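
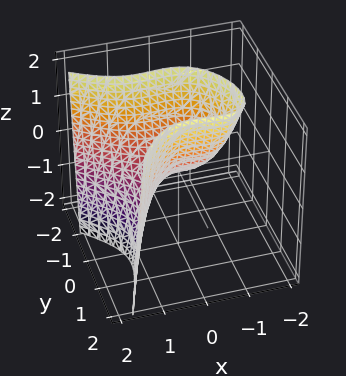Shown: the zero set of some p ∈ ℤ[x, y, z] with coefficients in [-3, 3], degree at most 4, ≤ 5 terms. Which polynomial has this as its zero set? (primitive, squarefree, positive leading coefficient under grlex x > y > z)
(a) Degree: a generic line meets the surface in up to 3 points, so deg p = 3.
(b) From the visible intercepts: one y-axis crossing is at y = 0; one z-axis crossing is at z = 0.
(c) These observations pin down the coefficients.

x^3 + x^2*y - 2*y^2 + z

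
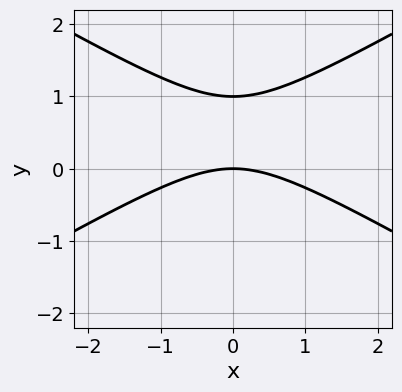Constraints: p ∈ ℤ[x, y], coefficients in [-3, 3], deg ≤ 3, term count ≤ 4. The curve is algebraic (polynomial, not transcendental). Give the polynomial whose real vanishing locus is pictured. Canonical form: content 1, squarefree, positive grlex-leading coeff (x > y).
x^2 - 3*y^2 + 3*y

1. The degree is 2 — a generic line meets the curve in up to 2 points.
2. Symmetries: it's symmetric under x → −x, forcing even powers of x.
3. Observable constraints: it meets the x-axis at x = 0 (among the integer gridlines); the y-axis gridline crossings are at y ∈ {0, 1}.
4. Solving for integer coefficients yields p as stated.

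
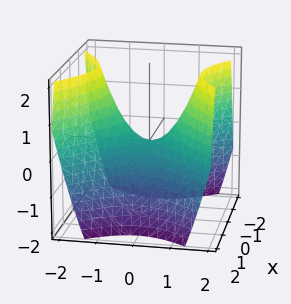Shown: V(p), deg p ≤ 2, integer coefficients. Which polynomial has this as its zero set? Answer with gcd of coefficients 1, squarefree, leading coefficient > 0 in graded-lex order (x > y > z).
x^2 - y^2 + z

First, deg p = 2. A saddle surface; a quadric.
Next, symmetries: it's symmetric under x → −x, forcing even powers of x; it's symmetric under y → −y, forcing even powers of y.
Next, against the integer gridlines: one z-axis crossing is at z = 0; it crosses the x-axis at the gridline x = 0.
Finally, assembling these constraints gives the stated polynomial.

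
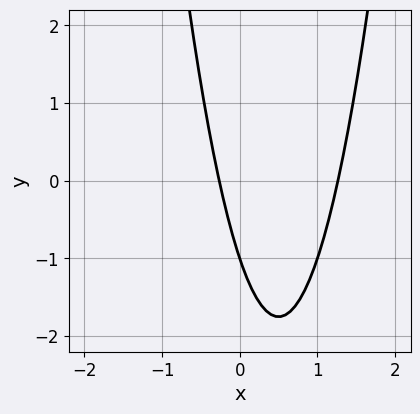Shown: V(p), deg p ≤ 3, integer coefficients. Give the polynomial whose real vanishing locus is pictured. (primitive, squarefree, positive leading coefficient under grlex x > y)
3*x^2 - 3*x - y - 1

(a) The degree is 2 — no degree-1 curve has this shape.
(b) From the axis intercepts and sections: one y-axis crossing is at y = -1.
(c) Solving for integer coefficients yields p as stated.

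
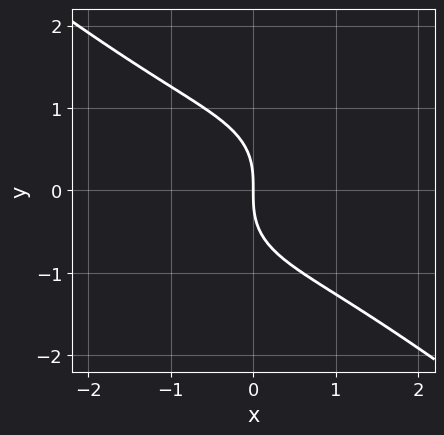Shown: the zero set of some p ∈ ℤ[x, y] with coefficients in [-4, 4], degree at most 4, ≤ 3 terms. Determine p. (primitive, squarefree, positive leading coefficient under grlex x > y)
x^3 + 2*y^3 + 3*x

(a) The degree is 3 — no degree-2 curve has this shape.
(b) Against the integer gridlines: it crosses the x-axis at the gridline x = 0; one y-axis crossing is at y = 0.
(c) Assembling these constraints gives the stated polynomial.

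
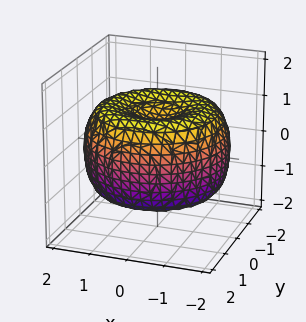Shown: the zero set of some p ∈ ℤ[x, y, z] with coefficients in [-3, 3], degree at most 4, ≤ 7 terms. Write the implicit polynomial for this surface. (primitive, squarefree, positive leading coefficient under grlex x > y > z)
x^4 + 2*x^2*y^2 + y^4 - 3*x^2 - 3*y^2 + 3*z^2 - 2

First, deg p = 4. No degree-3 surface has this shape.
Next, symmetry: the surface is invariant under rotation about z: p = q(x² + y², z).
Then, checking where it meets the axes: a circular section at z = -1 has radius between 0 and 1.
Finally, fitting integer coefficients to these (and the overall shape) gives p.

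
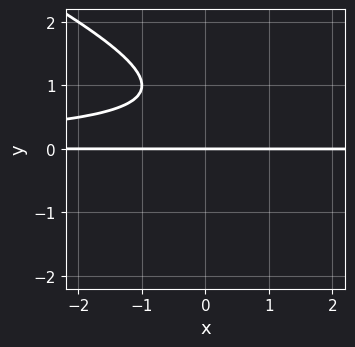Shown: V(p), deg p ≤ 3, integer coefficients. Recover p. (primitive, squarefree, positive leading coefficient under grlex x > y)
x*y^2 + 2*y^3 - 3*y^2 + 2*y

First, degree: no degree-2 curve has this shape, so deg p = 3.
Then, checking where it meets the axes: the visible x-axis segment lies entirely on the curve; one y-axis crossing is at y = 0.
Finally, fitting integer coefficients to these (and the overall shape) gives p.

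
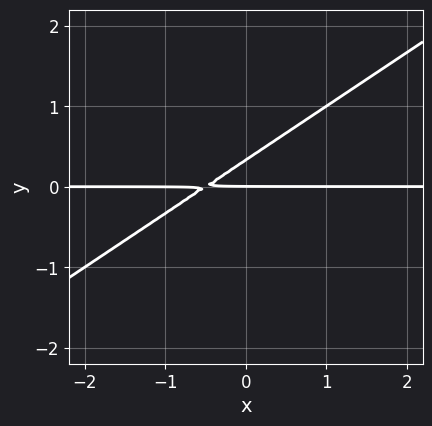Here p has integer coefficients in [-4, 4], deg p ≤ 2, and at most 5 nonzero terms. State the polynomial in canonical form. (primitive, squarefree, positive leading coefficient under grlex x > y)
First, deg p = 2. No degree-1 curve has this shape.
Then, from the visible intercepts: it meets the y-axis at y = 0 (among the integer gridlines); the visible x-axis segment lies entirely on the curve.
Finally, matching integer coefficients to the picture gives p.

2*x*y - 3*y^2 + y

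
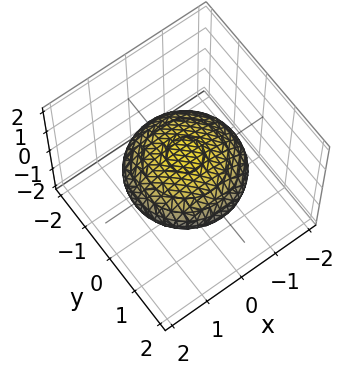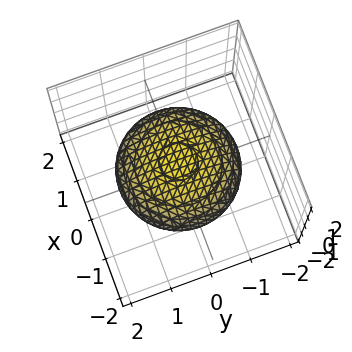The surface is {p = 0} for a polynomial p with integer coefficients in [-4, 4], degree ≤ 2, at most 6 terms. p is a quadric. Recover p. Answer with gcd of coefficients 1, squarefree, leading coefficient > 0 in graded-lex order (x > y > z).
x^2 + y^2 + 3*z^2 - 2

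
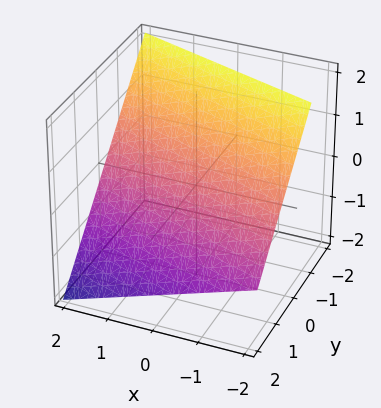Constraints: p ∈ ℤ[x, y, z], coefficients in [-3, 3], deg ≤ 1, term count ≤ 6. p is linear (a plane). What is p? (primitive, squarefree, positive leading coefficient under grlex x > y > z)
1. The degree is 1 — every cross-section is a straight line — this is a plane.
2. Observable constraints: it meets the x-axis at x = 2 (among the integer gridlines).
3. Putting this together gives p.

x + 3*y + 3*z - 2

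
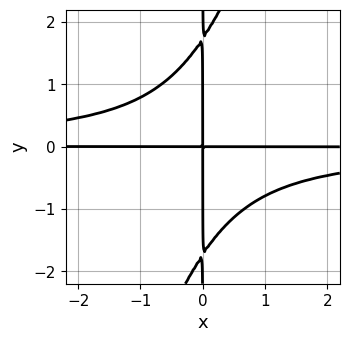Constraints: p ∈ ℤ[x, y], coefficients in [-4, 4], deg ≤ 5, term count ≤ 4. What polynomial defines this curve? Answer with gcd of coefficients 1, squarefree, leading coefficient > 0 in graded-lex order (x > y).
3*x^2*y^2 - x*y^3 + 3*x*y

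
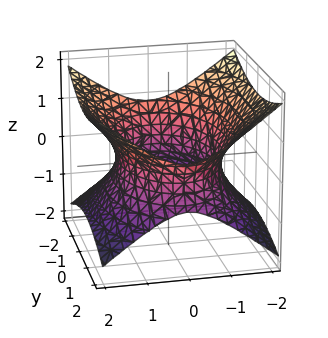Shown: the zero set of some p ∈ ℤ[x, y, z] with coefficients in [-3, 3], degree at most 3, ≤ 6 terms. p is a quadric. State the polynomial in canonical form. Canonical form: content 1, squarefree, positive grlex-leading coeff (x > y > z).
2*x^2 + y^2 - 3*z^2 - 3

deg p = 2. An hourglass — one-sheet hyperboloid; a quadric.
Symmetries: mirror symmetry z ↦ −z ⇒ only even powers of z; the y ↦ −y reflection is a symmetry, so y appears only in even powers; the x ↦ −x reflection is a symmetry, so x appears only in even powers.
Checking where it meets the axes: no z-intercept at any integer in the box.
These observations pin down the coefficients.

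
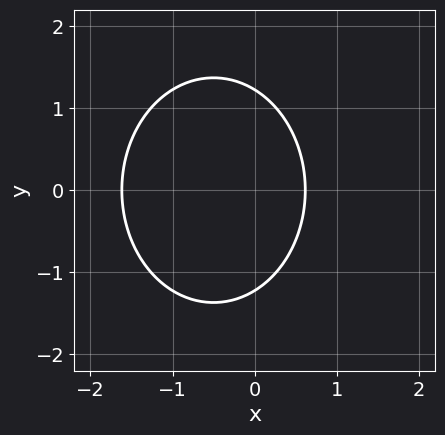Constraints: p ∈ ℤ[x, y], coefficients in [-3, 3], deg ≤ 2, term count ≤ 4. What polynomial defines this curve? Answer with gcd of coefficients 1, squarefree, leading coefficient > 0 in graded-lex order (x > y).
(a) The degree is 2 — a generic line meets the curve in up to 2 points.
(b) Symmetries: mirror symmetry y ↦ −y ⇒ only even powers of y.
(c) Matching integer coefficients to the picture gives p.

3*x^2 + 2*y^2 + 3*x - 3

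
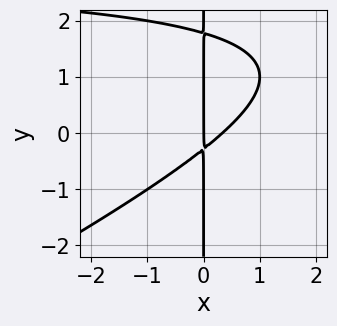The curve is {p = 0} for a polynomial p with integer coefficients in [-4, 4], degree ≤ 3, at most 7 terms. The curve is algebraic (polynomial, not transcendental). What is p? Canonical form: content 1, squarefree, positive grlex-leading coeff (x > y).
x^2*y - 2*x*y^2 - 3*x^2 + 3*x*y + x

1. Degree: the shape is more complex than any degree-2 curve, so deg p = 3.
2. Checking where it meets the axes: it crosses the x-axis at the gridline x = 0; every point of the y-axis in the box is on the curve.
3. Fitting integer coefficients to these (and the overall shape) gives p.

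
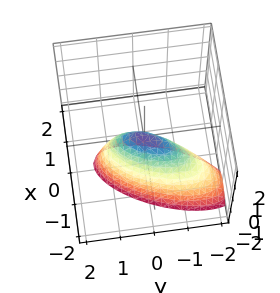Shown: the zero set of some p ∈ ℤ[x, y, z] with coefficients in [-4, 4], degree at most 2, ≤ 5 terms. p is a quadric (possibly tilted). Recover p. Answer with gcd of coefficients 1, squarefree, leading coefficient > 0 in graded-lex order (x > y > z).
3*x^2 - 2*x*y - x*z + y^2 + z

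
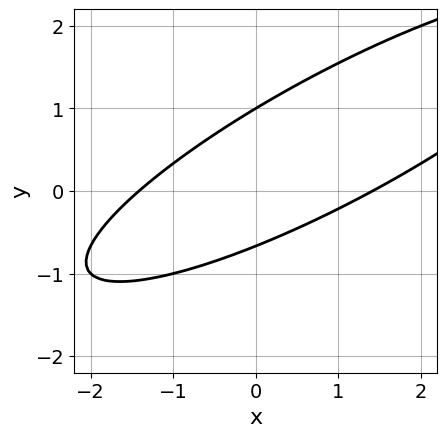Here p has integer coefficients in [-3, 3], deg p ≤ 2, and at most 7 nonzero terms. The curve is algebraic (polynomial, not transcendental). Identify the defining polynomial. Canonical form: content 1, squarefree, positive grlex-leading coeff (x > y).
x^2 - 3*x*y + 3*y^2 - y - 2

First, degree: the shape is more complex than any degree-1 curve, so deg p = 2.
Next, reading off the gridlines: it crosses the y-axis at the gridline y = 1.
Finally, matching integer coefficients to the picture gives p.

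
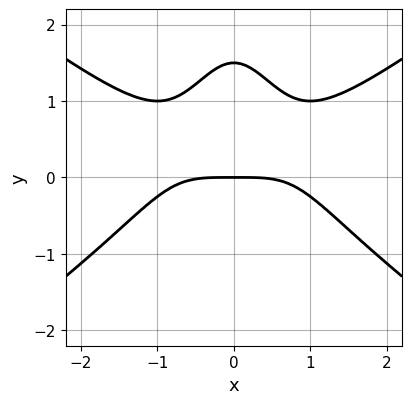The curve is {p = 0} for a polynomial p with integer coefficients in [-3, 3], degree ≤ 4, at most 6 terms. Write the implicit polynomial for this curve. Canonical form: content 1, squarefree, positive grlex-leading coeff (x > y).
1. deg p = 4. A generic line meets the curve in up to 4 points.
2. Symmetries: the x ↦ −x reflection is a symmetry, so x appears only in even powers.
3. From the visible intercepts: it meets the y-axis at y = 0 (among the integer gridlines); it crosses the x-axis at the gridline x = 0.
4. Putting this together gives p.

x^4 - 2*x^2*y^2 - 2*y^2 + 3*y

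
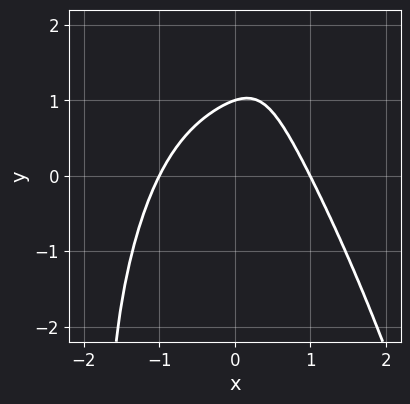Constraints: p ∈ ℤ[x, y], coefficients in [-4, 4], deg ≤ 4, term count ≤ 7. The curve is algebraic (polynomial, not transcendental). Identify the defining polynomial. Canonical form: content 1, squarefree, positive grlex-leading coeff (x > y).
First, degree: a generic line meets the curve in up to 4 points, so deg p = 4.
Then, against the integer gridlines: it crosses the y-axis at the gridline y = 1; among the integer gridlines, it crosses the x-axis at x ∈ {-1, 1}.
Finally, assembling these constraints gives the stated polynomial.

3*x^4 + 3*x^2*y - x*y^2 + 3*y - 3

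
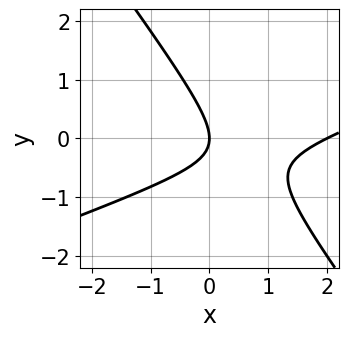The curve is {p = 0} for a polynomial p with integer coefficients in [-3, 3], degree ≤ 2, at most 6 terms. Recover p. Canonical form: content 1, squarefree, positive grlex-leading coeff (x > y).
x^2 - 2*x*y - 2*y^2 - 2*x

(a) deg p = 2. The shape is more complex than any degree-1 curve.
(b) Checking where it meets the axes: it crosses the y-axis at the gridline y = 0; among the integer gridlines, it crosses the x-axis at x ∈ {0, 2}.
(c) Solving for integer coefficients yields p as stated.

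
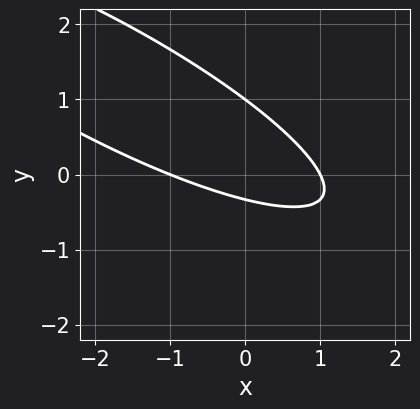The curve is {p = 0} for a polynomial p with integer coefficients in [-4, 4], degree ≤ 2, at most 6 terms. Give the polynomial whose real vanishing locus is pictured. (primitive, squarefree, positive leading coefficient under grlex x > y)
x^2 + 3*x*y + 3*y^2 - 2*y - 1

deg p = 2. A generic line meets the curve in up to 2 points.
From the axis intercepts and sections: it crosses the y-axis at the gridline y = 1; the x-axis gridline crossings are at x ∈ {-1, 1}.
Putting this together gives p.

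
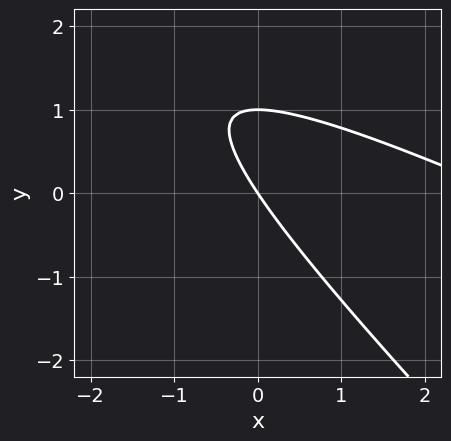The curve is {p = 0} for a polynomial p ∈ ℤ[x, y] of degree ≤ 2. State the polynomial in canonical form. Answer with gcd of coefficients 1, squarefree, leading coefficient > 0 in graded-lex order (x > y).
x^2 + 3*x*y + 2*y^2 - 3*x - 2*y

First, the degree is 2 — a generic line meets the curve in up to 2 points.
Then, from the visible intercepts: it meets the x-axis at x = 0 (among the integer gridlines); the y-axis gridline crossings are at y ∈ {0, 1}.
Finally, together with the visible shape, these determine p as stated.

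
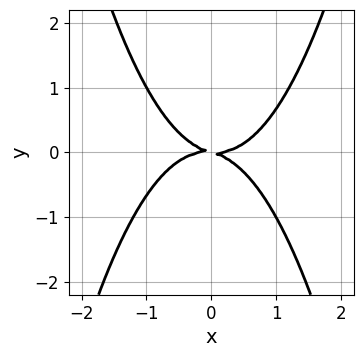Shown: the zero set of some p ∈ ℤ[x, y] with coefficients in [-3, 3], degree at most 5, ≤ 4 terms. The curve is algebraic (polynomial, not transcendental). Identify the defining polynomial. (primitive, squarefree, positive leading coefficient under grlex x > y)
1. Degree: no degree-3 curve has this shape, so deg p = 4.
2. Against the integer gridlines: it meets the y-axis at y = 0 (among the integer gridlines); one x-axis crossing is at x = 0.
3. Assembling these constraints gives the stated polynomial.

2*x^4 - x*y - 3*y^2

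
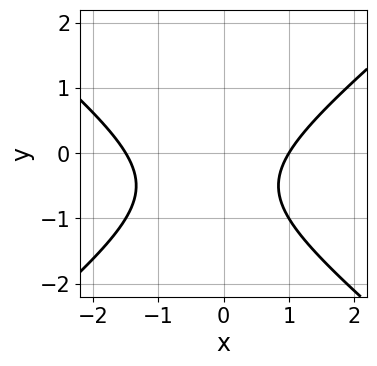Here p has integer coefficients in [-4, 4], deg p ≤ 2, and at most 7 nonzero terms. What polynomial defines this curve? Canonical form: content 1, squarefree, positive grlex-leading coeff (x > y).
(a) deg p = 2.
(b) Observable constraints: it crosses the x-axis at the gridline x = 1; the curve avoids every integer y-axis point in the box.
(c) Assembling these constraints gives the stated polynomial.

2*x^2 - 3*y^2 + x - 3*y - 3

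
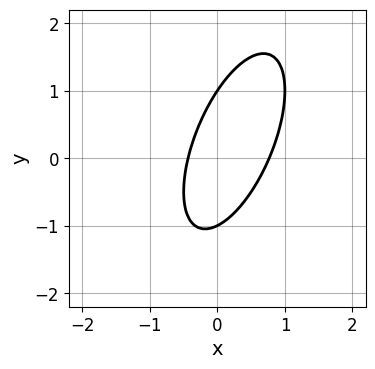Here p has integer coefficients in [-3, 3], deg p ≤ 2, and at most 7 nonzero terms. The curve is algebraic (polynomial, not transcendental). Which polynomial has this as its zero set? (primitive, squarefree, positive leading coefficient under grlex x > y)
Degree: a generic line meets the curve in up to 2 points, so deg p = 2.
Checking where it meets the axes: the y-axis gridline crossings are at y ∈ {-1, 1}.
Solving for integer coefficients yields p as stated.

3*x^2 - 2*x*y + y^2 - x - 1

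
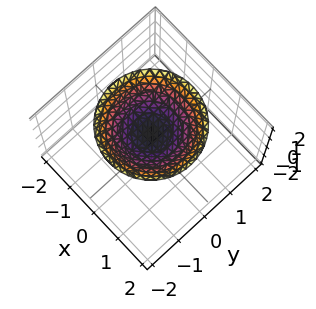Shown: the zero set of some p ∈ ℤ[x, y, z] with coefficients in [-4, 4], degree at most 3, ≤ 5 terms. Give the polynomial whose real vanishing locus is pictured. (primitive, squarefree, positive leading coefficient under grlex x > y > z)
x^2 + y^2 - 2*z + 2

(a) deg p = 2.
(b) By symmetry, every cross-section ⟂ z is a circle, so x, y appear only via x² + y².
(c) From the axis intercepts and sections: no x-intercept at any integer in the box; a circular section at z = 2 has radius between 1 and 2; it misses every integer gridline on the y-axis.
(d) Assembling these constraints gives the stated polynomial.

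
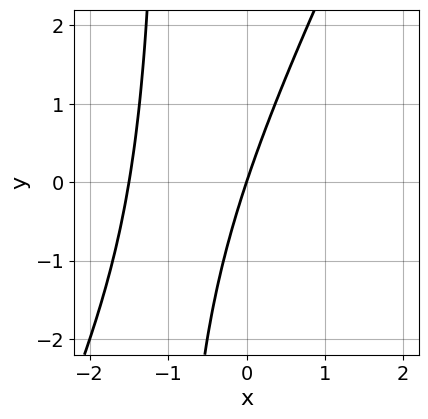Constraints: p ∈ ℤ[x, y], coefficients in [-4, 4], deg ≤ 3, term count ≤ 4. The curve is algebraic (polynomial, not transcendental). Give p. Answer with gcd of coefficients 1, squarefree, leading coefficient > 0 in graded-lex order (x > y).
2*x^2 - x*y + 3*x - y

First, deg p = 2. A generic line meets the curve in up to 2 points.
Next, reading off the gridlines: it crosses the x-axis at the gridline x = 0; one y-axis crossing is at y = 0.
Finally, assembling these constraints gives the stated polynomial.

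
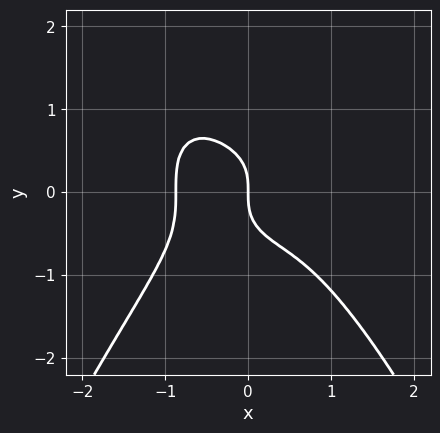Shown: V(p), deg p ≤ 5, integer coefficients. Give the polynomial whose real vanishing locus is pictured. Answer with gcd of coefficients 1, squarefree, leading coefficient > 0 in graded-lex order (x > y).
3*x^4 + 3*y^3 + 2*x

(a) deg p = 4. A generic line meets the curve in up to 4 points.
(b) Observable constraints: it crosses the y-axis at the gridline y = 0; it meets the x-axis at x = 0 (among the integer gridlines).
(c) Fitting integer coefficients to these (and the overall shape) gives p.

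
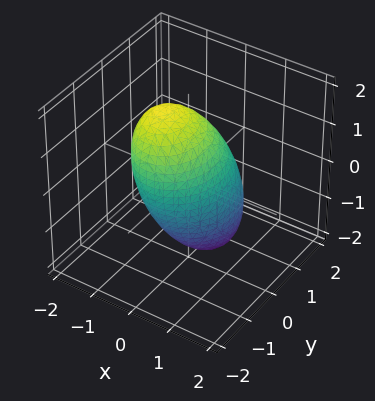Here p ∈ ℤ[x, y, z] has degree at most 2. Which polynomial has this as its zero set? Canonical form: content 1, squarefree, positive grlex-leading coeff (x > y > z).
3*x^2 + x*z + 2*y^2 + y*z + z^2 - 3

Degree: a generic line meets the surface in up to 2 points, so deg p = 2.
Reading off the gridlines: among the integer gridlines, it crosses the x-axis at x ∈ {-1, 1}.
Together with the visible shape, these determine p as stated.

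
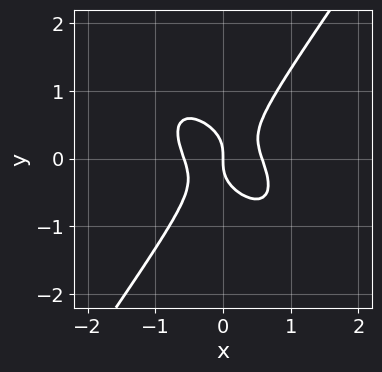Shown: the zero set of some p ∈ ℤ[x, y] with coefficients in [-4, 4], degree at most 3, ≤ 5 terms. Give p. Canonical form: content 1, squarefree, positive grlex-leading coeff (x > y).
3*x^3 + 2*x^2*y - 2*y^3 - x

1. Degree: the shape is more complex than any degree-2 curve, so deg p = 3.
2. From the visible intercepts: it crosses the x-axis at the gridline x = 0; it meets the y-axis at y = 0 (among the integer gridlines).
3. The integer polynomial consistent with all of this is the stated p.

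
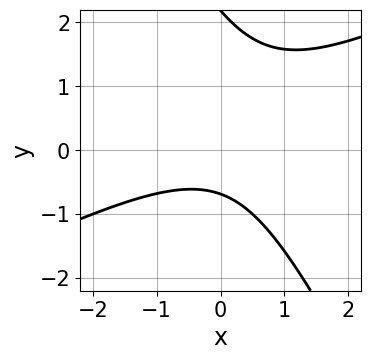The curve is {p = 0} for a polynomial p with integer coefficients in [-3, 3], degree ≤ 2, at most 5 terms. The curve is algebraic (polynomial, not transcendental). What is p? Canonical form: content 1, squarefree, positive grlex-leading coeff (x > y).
Degree: a generic line meets the curve in up to 2 points, so deg p = 2.
Against the integer gridlines: it misses every integer gridline on the x-axis.
Matching integer coefficients to the picture gives p.

2*x^2 - 3*x*y - 2*y^2 + 3*y + 3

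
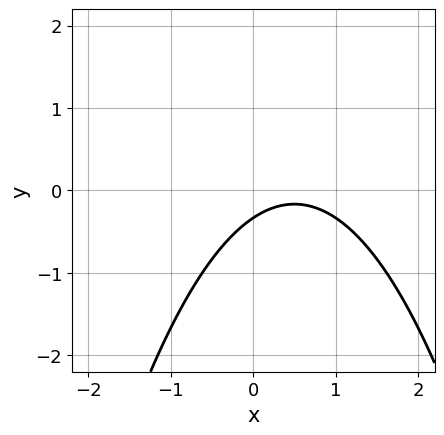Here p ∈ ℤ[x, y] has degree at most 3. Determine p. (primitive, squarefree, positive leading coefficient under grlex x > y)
(a) The degree is 2 — the shape is more complex than any degree-1 curve.
(b) Checking where it meets the axes: no x-intercept at any integer in the box.
(c) Fitting integer coefficients to these (and the overall shape) gives p.

2*x^2 - 2*x + 3*y + 1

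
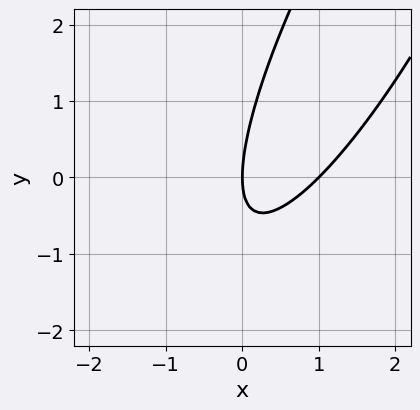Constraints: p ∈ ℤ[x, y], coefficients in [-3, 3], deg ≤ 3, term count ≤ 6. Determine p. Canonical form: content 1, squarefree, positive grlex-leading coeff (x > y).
3*x^2 - 3*x*y + y^2 - 3*x

First, deg p = 2. No degree-1 curve has this shape.
Then, from the visible intercepts: the x-axis gridline crossings are at x ∈ {0, 1}; one y-axis crossing is at y = 0.
Finally, assembling these constraints gives the stated polynomial.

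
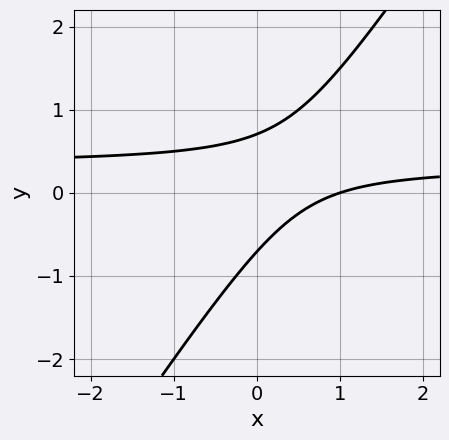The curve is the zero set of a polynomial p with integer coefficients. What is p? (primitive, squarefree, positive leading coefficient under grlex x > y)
First, the degree is 2 — a generic line meets the curve in up to 2 points.
Next, reading off the gridlines: it meets the x-axis at x = 1 (among the integer gridlines).
Finally, these observations pin down the coefficients.

3*x*y - 2*y^2 - x + 1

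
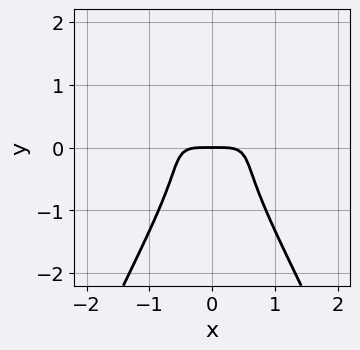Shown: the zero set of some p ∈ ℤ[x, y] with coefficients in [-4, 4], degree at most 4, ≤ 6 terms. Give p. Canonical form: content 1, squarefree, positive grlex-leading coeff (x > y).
The degree is 4 — the shape is more complex than any degree-3 curve.
Symmetries: mirror symmetry x ↦ −x ⇒ only even powers of x.
From the axis intercepts and sections: it crosses the x-axis at the gridline x = 0; it meets the y-axis at y = 0 (among the integer gridlines).
These observations pin down the coefficients.

x^4 - 2*x^2*y + y^3 + y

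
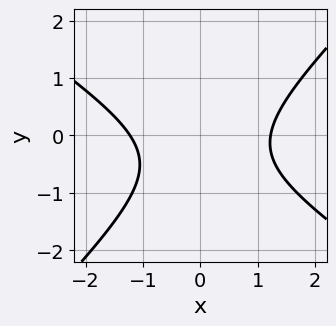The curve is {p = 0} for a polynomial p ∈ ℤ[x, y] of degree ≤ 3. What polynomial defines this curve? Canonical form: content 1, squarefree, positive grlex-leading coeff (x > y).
2*x^2 + x*y - 3*y^2 - 2*y - 3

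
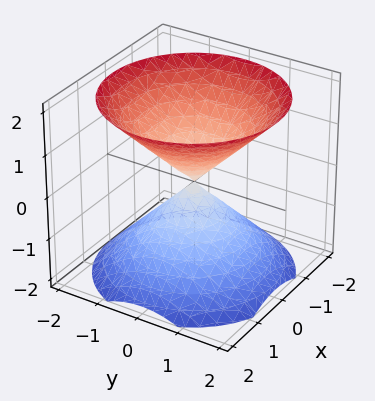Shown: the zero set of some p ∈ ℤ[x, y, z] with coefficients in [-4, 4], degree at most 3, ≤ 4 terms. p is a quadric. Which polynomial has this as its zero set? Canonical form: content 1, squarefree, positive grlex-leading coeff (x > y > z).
x^2 + y^2 - z^2

1. I count 2 distinct pieces. They look like related sheets of one shape, so recover p as a whole.
2. The degree is 2 — a double cone through the origin; a quadric.
3. Symmetries: the z-axis is an axis of rotation, so x and y enter only as x² + y²; it's symmetric under z → −z, forcing even powers of z.
4. Against the integer gridlines: it crosses the z-axis at the gridline z = 0; one y-axis crossing is at y = 0.
5. The integer polynomial consistent with all of this is the stated p.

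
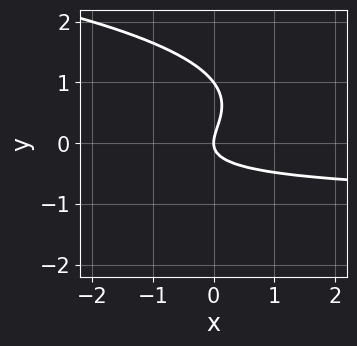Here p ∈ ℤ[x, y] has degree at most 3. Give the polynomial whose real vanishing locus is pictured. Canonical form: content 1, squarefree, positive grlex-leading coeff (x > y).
3*y^3 + 2*x*y - 3*y^2 + 2*x

First, deg p = 3. A generic line meets the curve in up to 3 points.
Next, checking where it meets the axes: the y-axis gridline crossings are at y ∈ {0, 1}; it crosses the x-axis at the gridline x = 0.
Finally, fitting integer coefficients to these (and the overall shape) gives p.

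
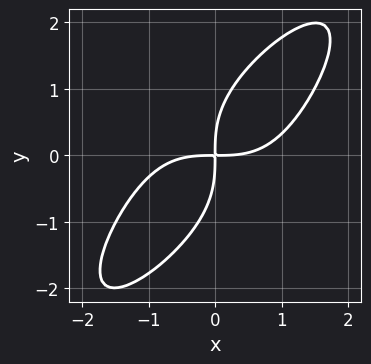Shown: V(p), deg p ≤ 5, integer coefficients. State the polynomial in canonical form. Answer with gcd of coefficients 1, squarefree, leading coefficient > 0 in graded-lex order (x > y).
First, deg p = 4.
Finally, solving for integer coefficients yields p as stated.

x^4 - x*y^3 + y^4 - 3*x*y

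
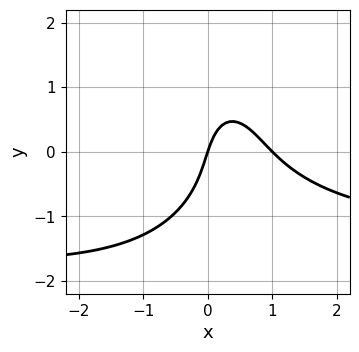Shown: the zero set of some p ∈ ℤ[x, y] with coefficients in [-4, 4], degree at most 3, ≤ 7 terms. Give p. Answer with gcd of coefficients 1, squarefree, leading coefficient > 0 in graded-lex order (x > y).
2*x^2*y + y^3 + 3*x^2 - 3*x + y

First, deg p = 3. A generic line meets the curve in up to 3 points.
Then, against the integer gridlines: one y-axis crossing is at y = 0; among the integer gridlines, it crosses the x-axis at x ∈ {0, 1}.
Finally, solving for integer coefficients yields p as stated.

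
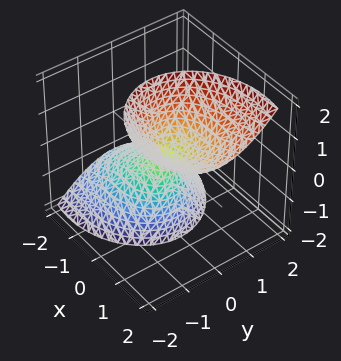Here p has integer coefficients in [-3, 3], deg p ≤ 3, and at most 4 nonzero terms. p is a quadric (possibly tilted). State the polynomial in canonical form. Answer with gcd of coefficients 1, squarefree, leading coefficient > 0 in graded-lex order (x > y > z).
I count 2 distinct pieces.
deg p = 2.
Reading off the gridlines: one z-axis crossing is at z = 0; one x-axis crossing is at x = 0; it meets the y-axis at y = 0 (among the integer gridlines).
The integer polynomial consistent with all of this is the stated p.

2*x^2 - 3*x*z + 3*y^2 - z^2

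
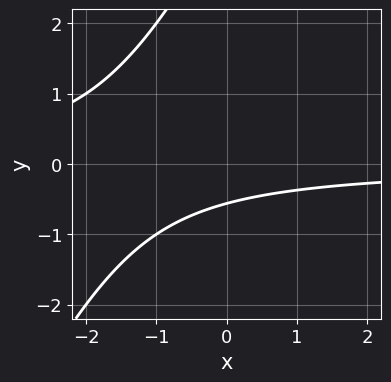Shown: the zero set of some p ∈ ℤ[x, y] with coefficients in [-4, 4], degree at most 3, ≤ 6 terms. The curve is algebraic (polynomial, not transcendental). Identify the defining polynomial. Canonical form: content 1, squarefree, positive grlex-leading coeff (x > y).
2*x*y - y^2 + 3*y + 2

1. The degree is 2 — the shape is more complex than any degree-1 curve.
2. Against the integer gridlines: no x-intercept at any integer in the box.
3. Solving for integer coefficients yields p as stated.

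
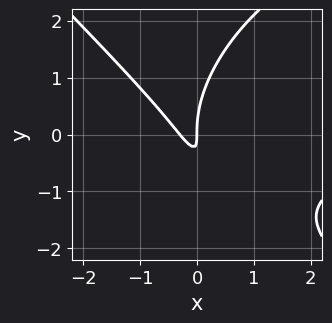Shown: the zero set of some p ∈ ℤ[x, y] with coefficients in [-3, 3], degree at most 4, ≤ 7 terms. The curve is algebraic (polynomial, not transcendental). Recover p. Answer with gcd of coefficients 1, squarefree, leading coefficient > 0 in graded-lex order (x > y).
x^3 + y^3 - 3*x^2 - 3*x*y - x

First, the degree is 3 — a generic line meets the curve in up to 3 points.
Then, against the integer gridlines: it meets the x-axis at x = 0 (among the integer gridlines); it meets the y-axis at y = 0 (among the integer gridlines).
Finally, together with the visible shape, these determine p as stated.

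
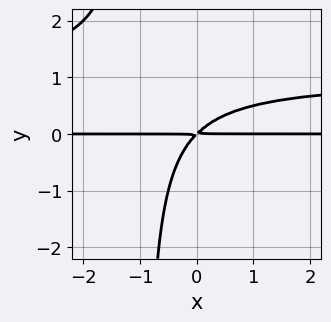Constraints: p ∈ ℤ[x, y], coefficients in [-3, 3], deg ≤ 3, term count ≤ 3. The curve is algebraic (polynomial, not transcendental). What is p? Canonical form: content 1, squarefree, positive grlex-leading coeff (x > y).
The degree is 3 — a generic line meets the curve in up to 3 points.
Checking where it meets the axes: every point of the x-axis in the box is on the curve.
Putting this together gives p.

x*y^2 - x*y + y^2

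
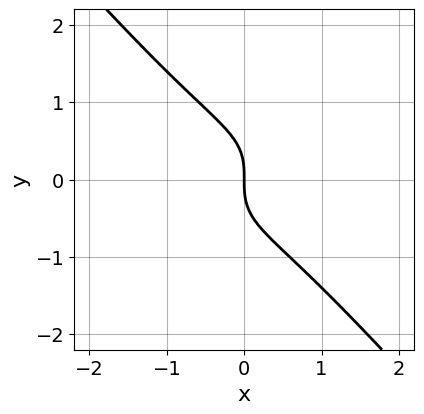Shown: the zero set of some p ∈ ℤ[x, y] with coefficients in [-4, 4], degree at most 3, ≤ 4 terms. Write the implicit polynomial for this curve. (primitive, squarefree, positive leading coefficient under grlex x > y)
The degree is 3 — the shape is more complex than any degree-2 curve.
Against the integer gridlines: it crosses the y-axis at the gridline y = 0; it crosses the x-axis at the gridline x = 0.
Fitting integer coefficients to these (and the overall shape) gives p.

x^3 - 3*x^2*y + 3*y^3 + 3*x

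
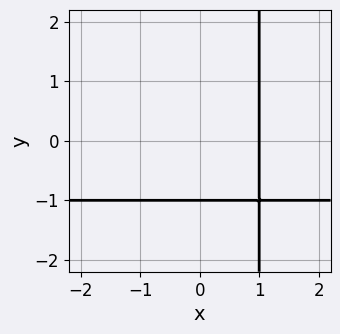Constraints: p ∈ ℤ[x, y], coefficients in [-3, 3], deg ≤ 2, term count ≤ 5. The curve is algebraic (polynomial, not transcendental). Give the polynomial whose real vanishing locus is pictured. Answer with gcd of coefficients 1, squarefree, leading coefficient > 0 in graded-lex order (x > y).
x*y + x - y - 1

First, the degree is 2 — the shape is more complex than any degree-1 curve.
Next, observable constraints: one x-axis crossing is at x = 1; it crosses the y-axis at the gridline y = -1.
Finally, assembling these constraints gives the stated polynomial.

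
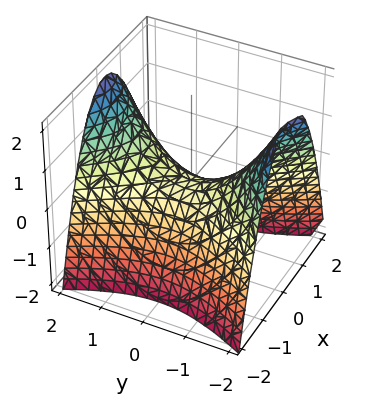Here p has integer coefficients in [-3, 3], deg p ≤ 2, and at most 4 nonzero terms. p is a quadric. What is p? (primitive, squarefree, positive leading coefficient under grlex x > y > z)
1. deg p = 2.
2. Symmetries: it's symmetric under y → −y, forcing even powers of y; mirror symmetry x ↦ −x ⇒ only even powers of x.
3. Reading off the gridlines: it meets the z-axis at z = 0 (among the integer gridlines); it crosses the x-axis at the gridline x = 0.
4. The integer polynomial consistent with all of this is the stated p.

2*x^2 - y^2 + 2*z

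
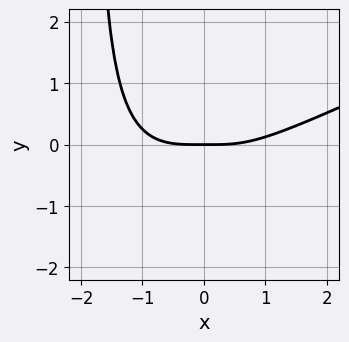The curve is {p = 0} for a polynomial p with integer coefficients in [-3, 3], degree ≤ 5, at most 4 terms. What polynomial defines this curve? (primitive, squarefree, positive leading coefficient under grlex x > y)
x^4 - 2*x^3*y - 3*x^2*y - 3*y

First, degree: no degree-3 curve has this shape, so deg p = 4.
Then, reading off the gridlines: one x-axis crossing is at x = 0; it meets the y-axis at y = 0 (among the integer gridlines).
Finally, these observations pin down the coefficients.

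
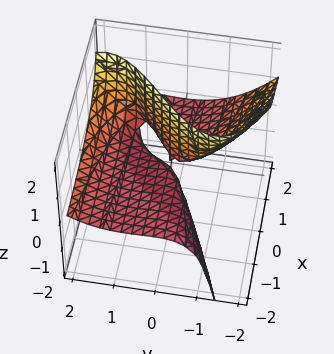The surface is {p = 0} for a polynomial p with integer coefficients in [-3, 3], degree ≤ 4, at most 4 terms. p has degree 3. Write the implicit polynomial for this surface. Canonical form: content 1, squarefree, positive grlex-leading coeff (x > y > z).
First, deg p = 3. No degree-2 surface has this shape.
Next, against the integer gridlines: one y-axis crossing is at y = 1; the visible x-axis segment lies entirely on the surface; the visible z-axis segment lies entirely on the surface.
Finally, together with the visible shape, these determine p as stated.

y^3 + 3*x*z - y^2 - 3*y*z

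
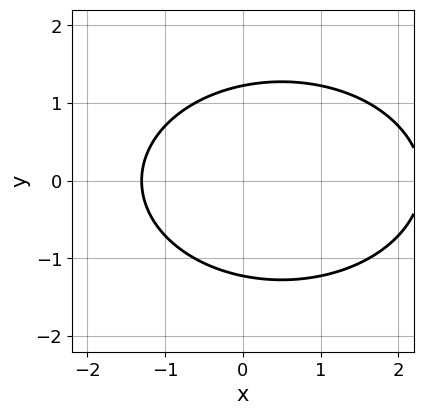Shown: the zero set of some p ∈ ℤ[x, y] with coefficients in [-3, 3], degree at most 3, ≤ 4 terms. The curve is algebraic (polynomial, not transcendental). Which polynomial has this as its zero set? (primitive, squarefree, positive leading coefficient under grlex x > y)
x^2 + 2*y^2 - x - 3

deg p = 2.
Symmetries: the y ↦ −y reflection is a symmetry, so y appears only in even powers.
Together with the visible shape, these determine p as stated.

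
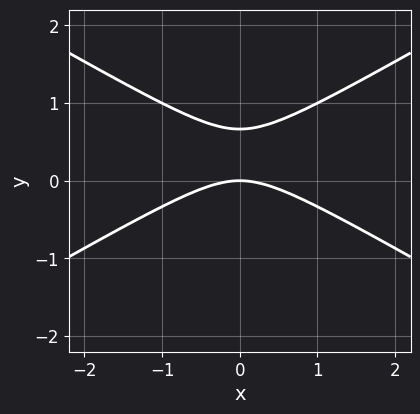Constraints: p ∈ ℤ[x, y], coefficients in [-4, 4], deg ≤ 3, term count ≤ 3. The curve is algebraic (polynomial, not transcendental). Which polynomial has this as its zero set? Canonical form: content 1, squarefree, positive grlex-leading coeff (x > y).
x^2 - 3*y^2 + 2*y

First, degree: the shape is more complex than any degree-1 curve, so deg p = 2.
Next, symmetries: it's symmetric under x → −x, forcing even powers of x.
Then, against the integer gridlines: it meets the y-axis at y = 0 (among the integer gridlines); it crosses the x-axis at the gridline x = 0.
Finally, these observations pin down the coefficients.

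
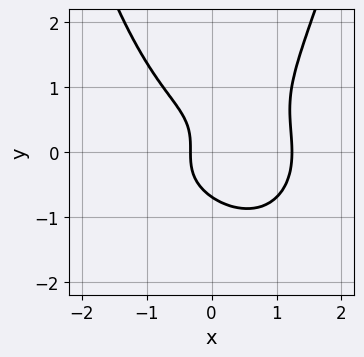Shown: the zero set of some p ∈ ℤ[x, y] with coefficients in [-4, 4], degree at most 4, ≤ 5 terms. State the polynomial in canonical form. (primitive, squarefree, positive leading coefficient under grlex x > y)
1. Degree: the shape is more complex than any degree-3 curve, so deg p = 4.
2. Putting this together gives p.

2*x^4 + 2*x^2*y^2 - 3*y^3 - 3*x - 1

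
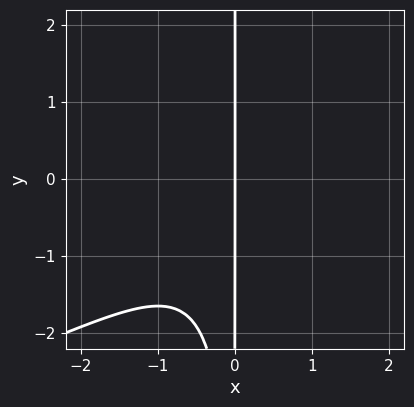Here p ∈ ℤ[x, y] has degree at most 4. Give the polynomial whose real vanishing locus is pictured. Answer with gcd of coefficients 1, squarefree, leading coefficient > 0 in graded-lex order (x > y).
(a) deg p = 4.
(b) From the visible intercepts: it crosses the x-axis at the gridline x = 0; the visible y-axis segment lies entirely on the curve.
(c) Solving for integer coefficients yields p as stated.

x^2*y^2 + 3*x^3 - 2*x^2*y + 3*x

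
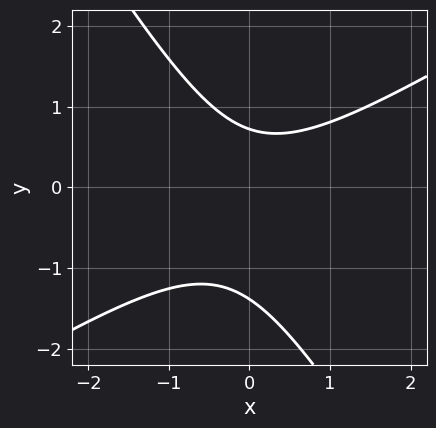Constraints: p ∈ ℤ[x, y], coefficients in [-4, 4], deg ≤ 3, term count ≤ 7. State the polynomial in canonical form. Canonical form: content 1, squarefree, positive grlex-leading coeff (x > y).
1. Degree: a generic line meets the curve in up to 2 points, so deg p = 2.
2. From the axis intercepts and sections: it misses every integer gridline on the x-axis.
3. Assembling these constraints gives the stated polynomial.

3*x^2 - 3*x*y - 3*y^2 - 2*y + 3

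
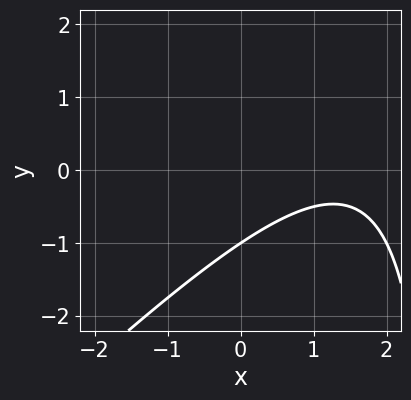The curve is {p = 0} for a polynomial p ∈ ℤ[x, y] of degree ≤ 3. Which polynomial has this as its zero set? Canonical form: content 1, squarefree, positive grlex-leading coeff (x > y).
(a) The degree is 2 — no degree-1 curve has this shape.
(b) From the visible intercepts: one y-axis crossing is at y = -1; no x-intercept at any integer in the box.
(c) These observations pin down the coefficients.

x^2 - x*y - 3*x + 3*y + 3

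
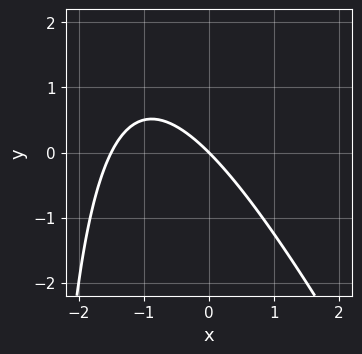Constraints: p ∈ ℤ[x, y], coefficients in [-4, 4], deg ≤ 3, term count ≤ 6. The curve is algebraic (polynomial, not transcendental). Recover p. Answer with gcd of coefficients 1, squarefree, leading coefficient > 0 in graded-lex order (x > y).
2*x^2 + x*y + 3*x + 3*y

The degree is 2 — no degree-1 curve has this shape.
From the axis intercepts and sections: one x-axis crossing is at x = 0; one y-axis crossing is at y = 0.
Matching integer coefficients to the picture gives p.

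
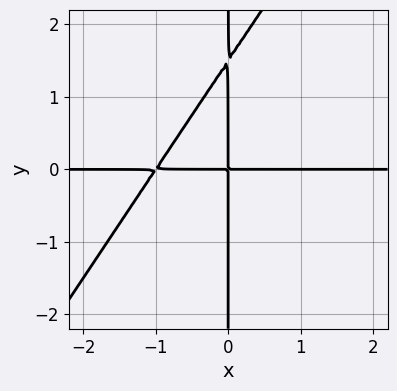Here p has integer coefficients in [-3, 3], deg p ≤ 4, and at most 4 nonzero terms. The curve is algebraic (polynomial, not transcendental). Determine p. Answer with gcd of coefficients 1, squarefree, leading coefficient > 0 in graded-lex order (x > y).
1. Degree: no degree-2 curve has this shape, so deg p = 3.
2. Reading off the gridlines: the visible y-axis segment lies entirely on the curve; every point of the x-axis in the box is on the curve.
3. These observations pin down the coefficients.

3*x^2*y - 2*x*y^2 + 3*x*y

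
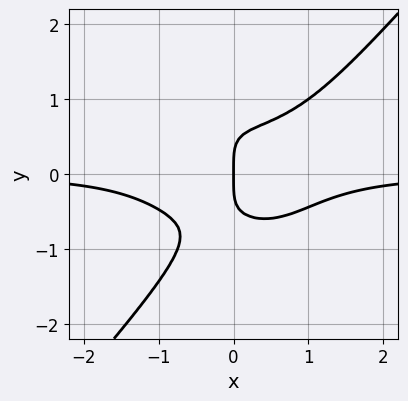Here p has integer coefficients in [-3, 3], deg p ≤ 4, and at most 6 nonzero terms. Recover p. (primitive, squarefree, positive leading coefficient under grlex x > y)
3*x^3*y - 2*y^4 - 3*x*y^2 + 2*x

(a) Degree: the shape is more complex than any degree-3 curve, so deg p = 4.
(b) Checking where it meets the axes: it crosses the x-axis at the gridline x = 0; one y-axis crossing is at y = 0.
(c) Matching integer coefficients to the picture gives p.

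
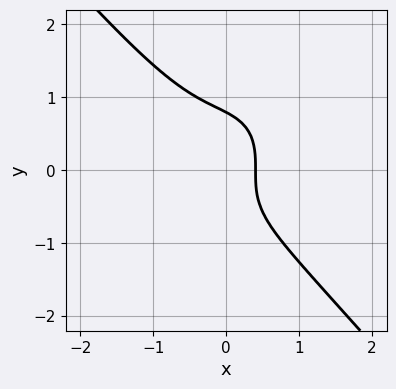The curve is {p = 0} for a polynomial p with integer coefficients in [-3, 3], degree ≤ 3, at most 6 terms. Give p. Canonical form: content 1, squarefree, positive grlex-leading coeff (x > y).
3*x^3 + 2*y^3 + 2*x - 1

1. The degree is 3 — the shape is more complex than any degree-2 curve.
2. Solving for integer coefficients yields p as stated.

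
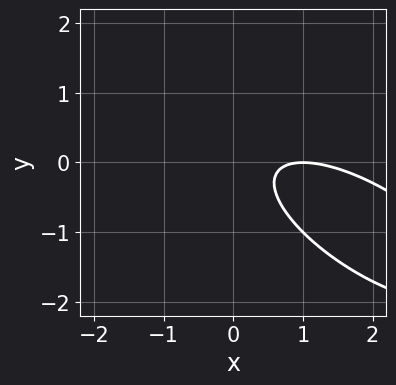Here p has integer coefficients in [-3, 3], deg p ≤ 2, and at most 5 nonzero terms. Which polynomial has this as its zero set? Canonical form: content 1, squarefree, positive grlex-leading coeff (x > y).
x^2 + 2*x*y + 2*y^2 - 2*x + 1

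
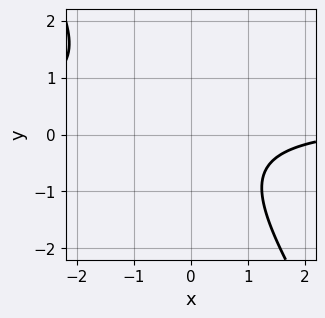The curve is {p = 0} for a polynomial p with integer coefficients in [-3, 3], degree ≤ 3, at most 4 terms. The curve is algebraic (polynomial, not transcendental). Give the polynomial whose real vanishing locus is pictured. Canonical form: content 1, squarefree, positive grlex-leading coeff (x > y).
3*x*y + 2*y^2 - x + 3

(a) deg p = 2. A generic line meets the curve in up to 2 points.
(b) From the visible intercepts: it misses every integer gridline on the y-axis; no x-intercept at any integer in the box.
(c) Solving for integer coefficients yields p as stated.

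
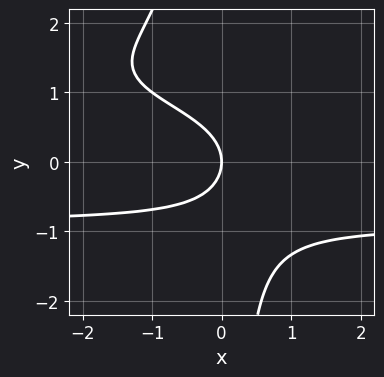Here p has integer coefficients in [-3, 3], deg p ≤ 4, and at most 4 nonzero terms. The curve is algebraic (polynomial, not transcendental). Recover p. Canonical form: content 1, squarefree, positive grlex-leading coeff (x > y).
The degree is 4 — no degree-3 curve has this shape.
From the visible intercepts: it meets the y-axis at y = 0 (among the integer gridlines); it meets the x-axis at x = 0 (among the integer gridlines).
The integer polynomial consistent with all of this is the stated p.

2*x*y^3 - 2*x*y^2 + 3*y^2 + 3*x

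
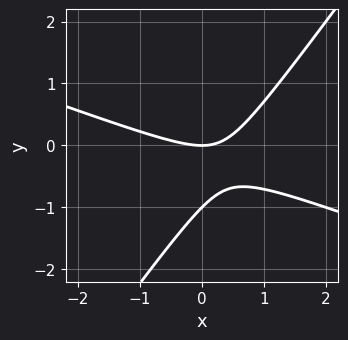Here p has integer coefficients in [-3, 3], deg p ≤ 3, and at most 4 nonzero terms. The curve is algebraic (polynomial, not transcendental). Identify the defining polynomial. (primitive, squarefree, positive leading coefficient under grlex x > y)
x^2 + 2*x*y - 2*y^2 - 2*y

First, degree: the shape is more complex than any degree-1 curve, so deg p = 2.
Then, from the visible intercepts: the y-axis gridline crossings are at y ∈ {-1, 0}; it crosses the x-axis at the gridline x = 0.
Finally, the integer polynomial consistent with all of this is the stated p.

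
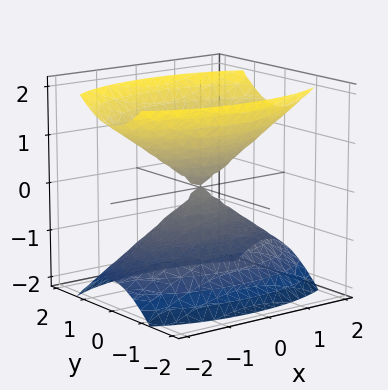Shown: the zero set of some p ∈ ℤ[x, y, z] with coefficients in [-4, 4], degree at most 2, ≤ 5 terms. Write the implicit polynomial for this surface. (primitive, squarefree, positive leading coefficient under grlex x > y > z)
First, the picture has 2 separate pieces.
Next, degree: a double cone through the origin; a quadric, so deg p = 2.
Next, symmetries: mirror symmetry z ↦ −z ⇒ only even powers of z; the y ↦ −y reflection is a symmetry, so y appears only in even powers; mirror symmetry x ↦ −x ⇒ only even powers of x.
Next, reading off the gridlines: one x-axis crossing is at x = 0; it crosses the z-axis at the gridline z = 0.
Finally, these observations pin down the coefficients.

x^2 + 3*y^2 - 2*z^2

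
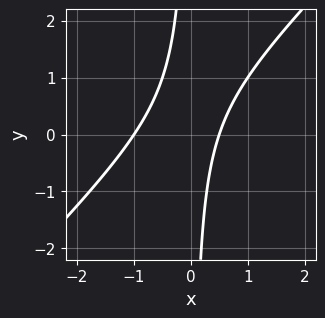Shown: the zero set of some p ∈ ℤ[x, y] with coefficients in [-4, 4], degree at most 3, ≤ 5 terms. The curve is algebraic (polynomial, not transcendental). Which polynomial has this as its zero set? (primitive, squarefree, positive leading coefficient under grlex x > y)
2*x^2 - 2*x*y + x - 1

1. deg p = 2. The shape is more complex than any degree-1 curve.
2. Checking where it meets the axes: the curve avoids every integer y-axis point in the box; it meets the x-axis at x = -1 (among the integer gridlines).
3. Fitting integer coefficients to these (and the overall shape) gives p.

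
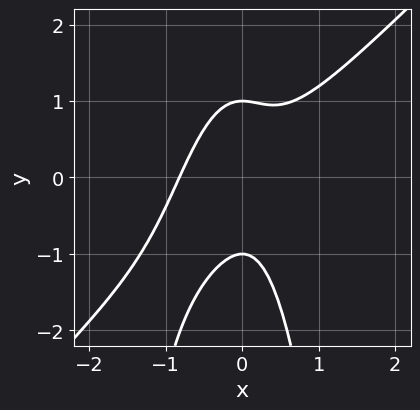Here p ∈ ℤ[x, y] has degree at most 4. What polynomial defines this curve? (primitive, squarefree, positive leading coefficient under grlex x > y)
3*x^3 - 3*x^2*y + x^2 - y^2 + 1

1. deg p = 3. A generic line meets the curve in up to 3 points.
2. From the axis intercepts and sections: among the integer gridlines, it crosses the y-axis at y ∈ {-1, 1}.
3. Assembling these constraints gives the stated polynomial.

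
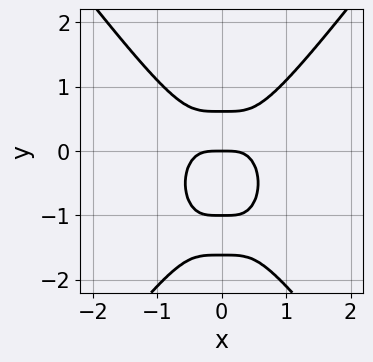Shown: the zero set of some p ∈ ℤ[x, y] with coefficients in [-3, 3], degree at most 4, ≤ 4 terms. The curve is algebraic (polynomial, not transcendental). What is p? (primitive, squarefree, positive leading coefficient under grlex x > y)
(a) The degree is 4 — the shape is more complex than any degree-3 curve.
(b) Symmetries: mirror symmetry x ↦ −x ⇒ only even powers of x.
(c) From the axis intercepts and sections: one x-axis crossing is at x = 0; the y-axis gridline crossings are at y ∈ {-1, 0}.
(d) Matching integer coefficients to the picture gives p.

3*x^4 - y^4 - 2*y^3 + y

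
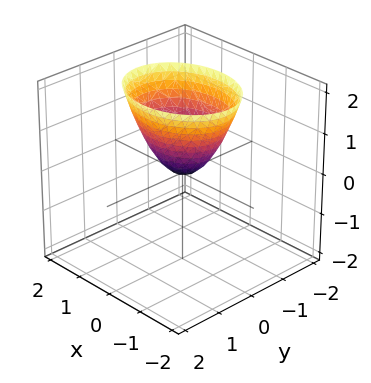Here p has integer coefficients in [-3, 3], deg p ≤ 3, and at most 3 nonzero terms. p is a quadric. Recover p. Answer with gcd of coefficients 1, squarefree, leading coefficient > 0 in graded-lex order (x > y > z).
2*x^2 + 3*y^2 - 2*z

The degree is 2 — a single bowl opening along one axis; a quadric.
Symmetries: the x ↦ −x reflection is a symmetry, so x appears only in even powers; mirror symmetry y ↦ −y ⇒ only even powers of y.
Checking where it meets the axes: one y-axis crossing is at y = 0; one x-axis crossing is at x = 0; one z-axis crossing is at z = 0.
Assembling these constraints gives the stated polynomial.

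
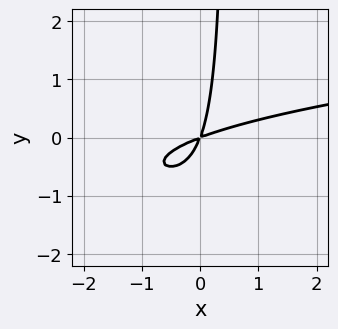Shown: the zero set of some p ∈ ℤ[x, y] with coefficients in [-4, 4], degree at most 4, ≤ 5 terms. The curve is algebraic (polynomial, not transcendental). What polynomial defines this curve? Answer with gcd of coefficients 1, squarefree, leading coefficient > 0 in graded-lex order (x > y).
2*x*y^2 - x^2 + 3*x*y - y^2

(a) deg p = 3.
(b) Matching integer coefficients to the picture gives p.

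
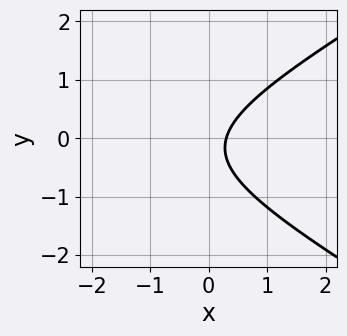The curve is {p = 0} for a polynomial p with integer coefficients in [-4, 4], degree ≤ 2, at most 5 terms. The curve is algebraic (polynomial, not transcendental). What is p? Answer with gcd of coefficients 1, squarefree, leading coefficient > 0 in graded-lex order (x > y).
x^2 - 3*y^2 + 3*x - y - 1

1. The degree is 2 — no degree-1 curve has this shape.
2. From the visible intercepts: no y-intercept at any integer in the box.
3. The integer polynomial consistent with all of this is the stated p.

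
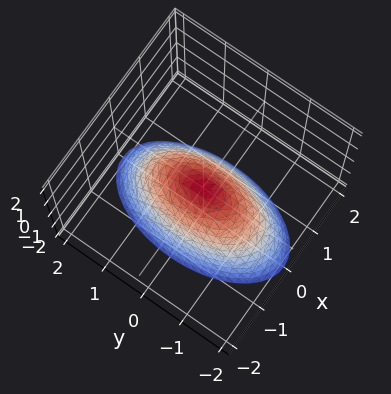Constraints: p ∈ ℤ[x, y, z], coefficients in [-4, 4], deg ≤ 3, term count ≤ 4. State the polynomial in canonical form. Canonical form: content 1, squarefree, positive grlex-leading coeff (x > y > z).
3*x^2 + y^2 + 2*z

1. Degree: a single bowl opening along one axis; a quadric, so deg p = 2.
2. Symmetries: mirror symmetry x ↦ −x ⇒ only even powers of x; it's symmetric under y → −y, forcing even powers of y.
3. From the visible intercepts: it crosses the y-axis at the gridline y = 0; one z-axis crossing is at z = 0; it meets the x-axis at x = 0 (among the integer gridlines).
4. The integer polynomial consistent with all of this is the stated p.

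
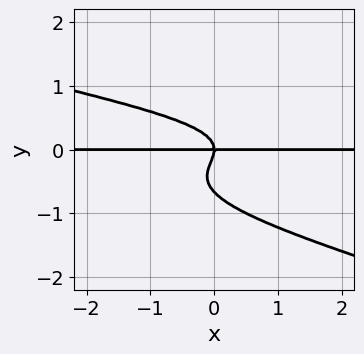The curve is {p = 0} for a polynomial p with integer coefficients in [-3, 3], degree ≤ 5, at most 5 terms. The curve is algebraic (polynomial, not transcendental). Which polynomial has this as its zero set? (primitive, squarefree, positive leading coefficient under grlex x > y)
x*y^3 + 3*y^4 + 2*y^3 + x*y

First, degree: the shape is more complex than any degree-3 curve, so deg p = 4.
Next, from the visible intercepts: every point of the x-axis in the box is on the curve; it crosses the y-axis at the gridline y = 0.
Finally, assembling these constraints gives the stated polynomial.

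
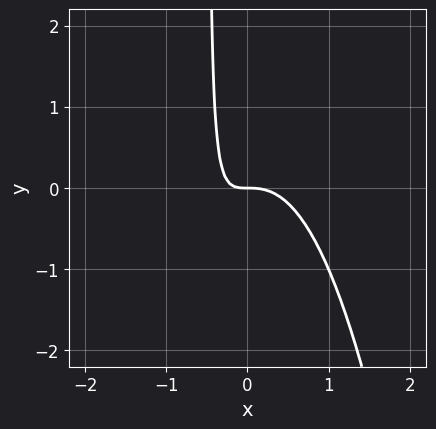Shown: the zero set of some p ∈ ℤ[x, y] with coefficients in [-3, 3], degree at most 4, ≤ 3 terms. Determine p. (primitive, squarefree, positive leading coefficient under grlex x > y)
deg p = 3. No degree-2 curve has this shape.
Against the integer gridlines: one y-axis crossing is at y = 0; it crosses the x-axis at the gridline x = 0.
Putting this together gives p.

3*x^3 + 2*x*y + y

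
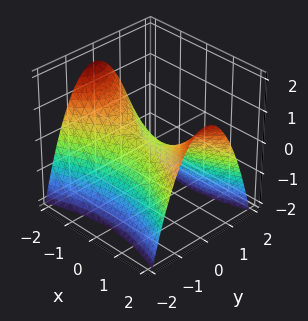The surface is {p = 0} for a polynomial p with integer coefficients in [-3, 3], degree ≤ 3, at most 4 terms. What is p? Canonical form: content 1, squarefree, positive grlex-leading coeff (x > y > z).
x^2 - 3*y^2 - 3*z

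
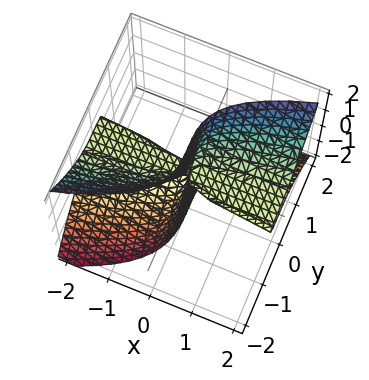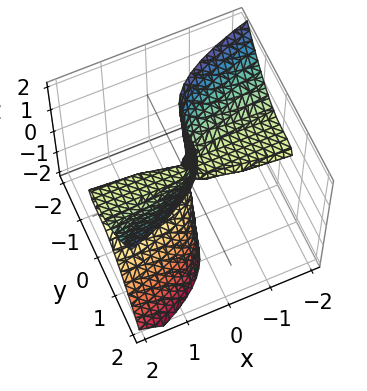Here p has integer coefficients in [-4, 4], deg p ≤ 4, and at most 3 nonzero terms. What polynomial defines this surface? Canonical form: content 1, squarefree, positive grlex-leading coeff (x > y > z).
2*x*z^2 - 2*y^3 - x*z

(a) Degree: no degree-2 surface has this shape, so deg p = 3.
(b) Checking where it meets the axes: every point of the x-axis in the box is on the surface; it meets the y-axis at y = 0 (among the integer gridlines); the visible z-axis segment lies entirely on the surface.
(c) Matching integer coefficients to the picture gives p.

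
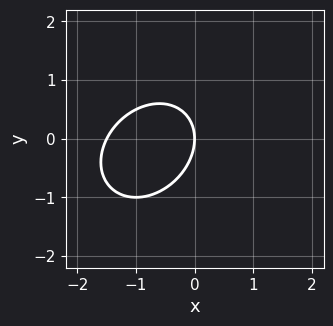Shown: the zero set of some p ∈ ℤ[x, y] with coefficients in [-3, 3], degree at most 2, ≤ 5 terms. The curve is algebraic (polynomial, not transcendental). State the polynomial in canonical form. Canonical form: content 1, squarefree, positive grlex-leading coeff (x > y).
First, deg p = 2.
Then, against the integer gridlines: one x-axis crossing is at x = 0; it crosses the y-axis at the gridline y = 0.
Finally, putting this together gives p.

2*x^2 - x*y + 2*y^2 + 3*x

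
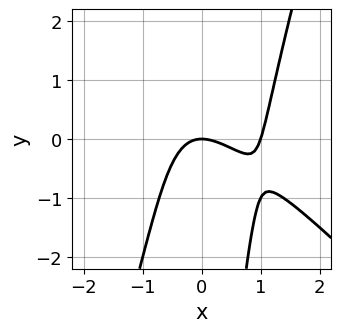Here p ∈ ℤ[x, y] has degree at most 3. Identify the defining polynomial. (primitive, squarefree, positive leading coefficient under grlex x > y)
deg p = 3. No degree-2 curve has this shape.
From the visible intercepts: one y-axis crossing is at y = 0; among the integer gridlines, it crosses the x-axis at x ∈ {0, 1}.
Assembling these constraints gives the stated polynomial.

3*x^3 + 2*x^2*y - x*y^2 - 3*x^2 - 3*y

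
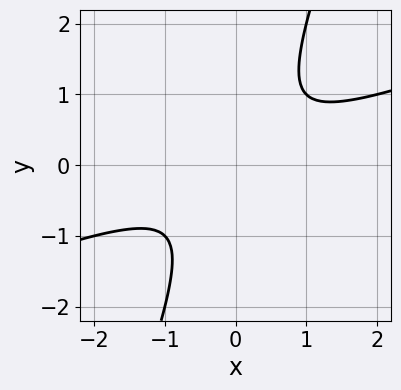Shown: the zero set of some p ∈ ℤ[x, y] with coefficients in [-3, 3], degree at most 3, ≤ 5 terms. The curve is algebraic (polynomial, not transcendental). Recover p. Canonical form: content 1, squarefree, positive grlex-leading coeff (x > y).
x^2 - 3*x*y + y^2 + 1

1. Degree: the shape is more complex than any degree-1 curve, so deg p = 2.
2. Reading off the gridlines: the curve avoids every integer x-axis point in the box; it misses every integer gridline on the y-axis.
3. Assembling these constraints gives the stated polynomial.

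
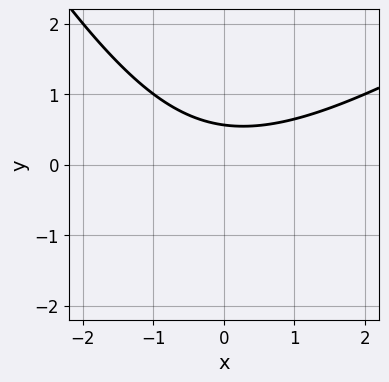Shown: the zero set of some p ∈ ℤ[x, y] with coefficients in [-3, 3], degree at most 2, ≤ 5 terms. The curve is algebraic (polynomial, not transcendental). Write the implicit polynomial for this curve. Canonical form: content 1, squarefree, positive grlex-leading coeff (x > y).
x^2 - x*y - y^2 - 3*y + 2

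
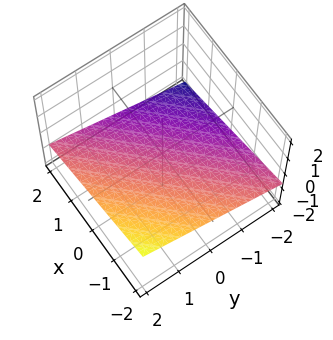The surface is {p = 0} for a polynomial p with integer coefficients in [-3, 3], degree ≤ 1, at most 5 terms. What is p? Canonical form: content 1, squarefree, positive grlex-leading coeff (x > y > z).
(a) The degree is 1 — the surface is flat (a plane).
(b) Against the integer gridlines: it meets the x-axis at x = -2 (among the integer gridlines); it meets the y-axis at y = 2 (among the integer gridlines).
(c) Putting this together gives p.

x - y + 3*z + 2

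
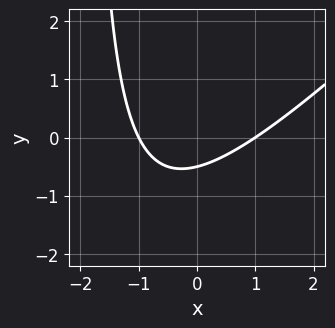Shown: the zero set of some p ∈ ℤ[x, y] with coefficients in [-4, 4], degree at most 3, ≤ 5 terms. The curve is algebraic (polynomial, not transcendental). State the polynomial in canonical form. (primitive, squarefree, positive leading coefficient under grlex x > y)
x^2 - x*y - 2*y - 1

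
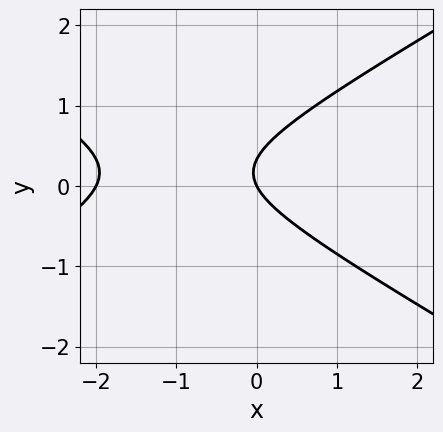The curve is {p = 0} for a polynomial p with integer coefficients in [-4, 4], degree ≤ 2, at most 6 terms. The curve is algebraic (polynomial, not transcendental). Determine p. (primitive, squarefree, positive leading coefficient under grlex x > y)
x^2 - 3*y^2 + 2*x + y

deg p = 2. No degree-1 curve has this shape.
From the axis intercepts and sections: among the integer gridlines, it crosses the x-axis at x ∈ {-2, 0}; it crosses the y-axis at the gridline y = 0.
Fitting integer coefficients to these (and the overall shape) gives p.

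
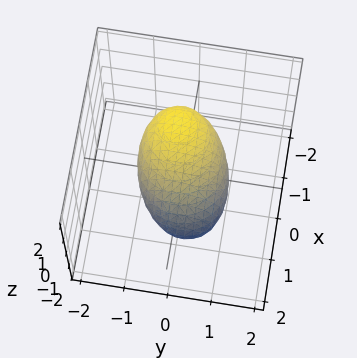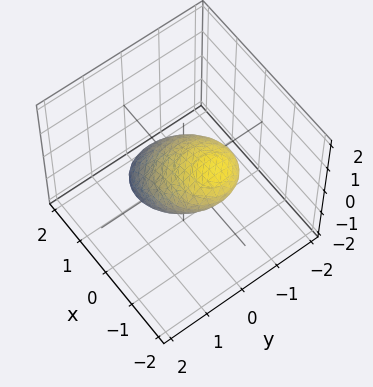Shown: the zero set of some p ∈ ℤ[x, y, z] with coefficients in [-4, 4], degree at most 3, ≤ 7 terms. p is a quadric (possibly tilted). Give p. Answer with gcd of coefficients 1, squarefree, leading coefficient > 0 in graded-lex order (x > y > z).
(a) deg p = 2. A generic line meets the surface in up to 2 points.
(b) Observable constraints: among the integer gridlines, it crosses the y-axis at y ∈ {-1, 1}; among the integer gridlines, it crosses the x-axis at x ∈ {-1, 1}.
(c) Together with the visible shape, these determine p as stated.

2*x^2 + 3*x*z + 2*y^2 + y*z + 3*z^2 - 2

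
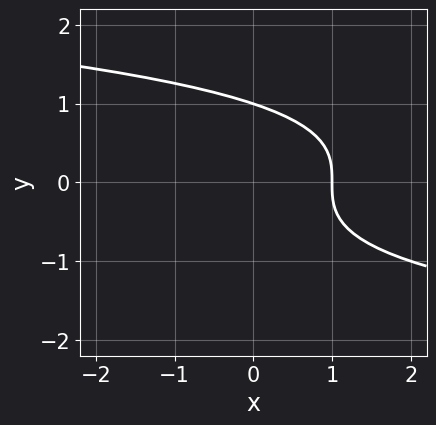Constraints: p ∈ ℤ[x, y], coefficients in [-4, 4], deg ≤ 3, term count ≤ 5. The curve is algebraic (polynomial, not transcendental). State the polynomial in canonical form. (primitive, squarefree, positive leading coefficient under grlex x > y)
y^3 + x - 1

1. The degree is 3 — no degree-2 curve has this shape.
2. Reading off the gridlines: one x-axis crossing is at x = 1; it crosses the y-axis at the gridline y = 1.
3. These observations pin down the coefficients.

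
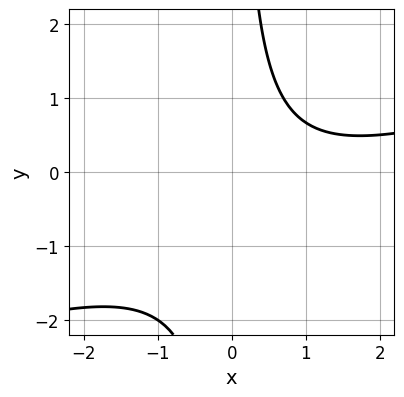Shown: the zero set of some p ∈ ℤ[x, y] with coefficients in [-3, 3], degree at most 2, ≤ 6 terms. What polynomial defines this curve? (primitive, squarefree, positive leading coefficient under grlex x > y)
x^2 - 3*x*y - 2*x + 3

Degree: the shape is more complex than any degree-1 curve, so deg p = 2.
Checking where it meets the axes: no y-intercept at any integer in the box; no x-intercept at any integer in the box.
Together with the visible shape, these determine p as stated.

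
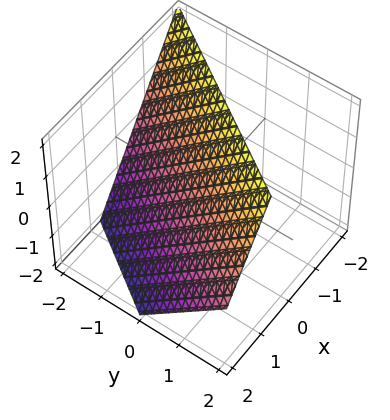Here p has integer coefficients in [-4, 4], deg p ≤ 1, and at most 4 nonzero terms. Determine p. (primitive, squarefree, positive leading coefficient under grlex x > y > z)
First, degree: the surface is flat (a plane), so deg p = 1.
Then, reading off the gridlines: it meets the y-axis at y = -1 (among the integer gridlines); one z-axis crossing is at z = 1.
Finally, solving for integer coefficients yields p as stated.

3*x - 2*y + 2*z - 2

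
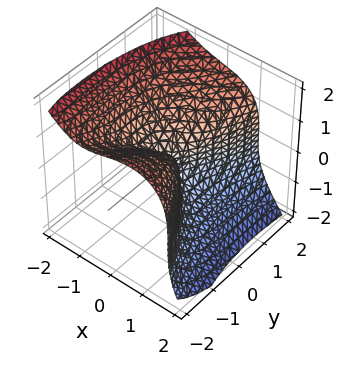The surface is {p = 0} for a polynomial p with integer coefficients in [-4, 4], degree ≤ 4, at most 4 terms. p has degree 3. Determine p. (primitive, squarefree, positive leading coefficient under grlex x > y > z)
First, degree: the shape is more complex than any degree-2 surface, so deg p = 3.
Next, from the visible intercepts: it meets the x-axis at x = 0 (among the integer gridlines); one y-axis crossing is at y = 0; it crosses the z-axis at the gridline z = 0.
Finally, fitting integer coefficients to these (and the overall shape) gives p.

3*x^3 + 2*z^3 + 2*x*y - 2*y^2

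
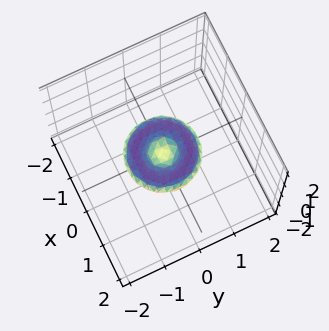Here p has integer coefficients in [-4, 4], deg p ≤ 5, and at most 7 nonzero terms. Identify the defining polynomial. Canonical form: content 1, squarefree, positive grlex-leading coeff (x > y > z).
x^4 + 2*x^2*y^2 + y^4 - x^2 - y^2 + 3*z^2

First, degree: no degree-3 surface has this shape, so deg p = 4.
Then, symmetries: rotational symmetry about the z-axis ⇒ p depends on x, y only through x² + y².
Then, from the axis intercepts and sections: a circular section at z = 0 has radius exactly 1; among the integer gridlines, it crosses the x-axis at x ∈ {-1, 0, 1}; it crosses the z-axis at the gridline z = 0; among the integer gridlines, it crosses the y-axis at y ∈ {-1, 0, 1}.
Finally, solving for integer coefficients yields p as stated.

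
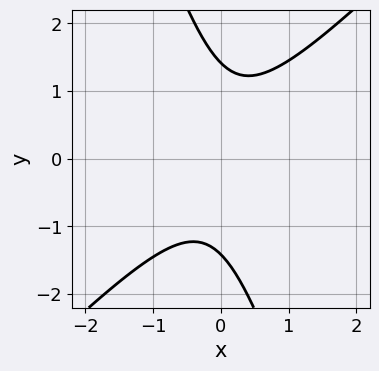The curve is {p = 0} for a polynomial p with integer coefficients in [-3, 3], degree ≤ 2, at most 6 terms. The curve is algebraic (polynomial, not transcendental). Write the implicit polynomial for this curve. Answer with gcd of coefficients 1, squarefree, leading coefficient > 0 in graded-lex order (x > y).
First, the degree is 2 — the shape is more complex than any degree-1 curve.
Then, from the axis intercepts and sections: no x-intercept at any integer in the box.
Finally, these observations pin down the coefficients.

3*x^2 - 2*x*y - y^2 + 2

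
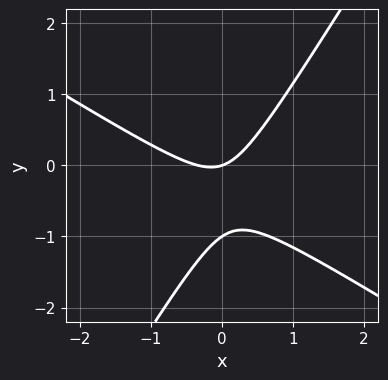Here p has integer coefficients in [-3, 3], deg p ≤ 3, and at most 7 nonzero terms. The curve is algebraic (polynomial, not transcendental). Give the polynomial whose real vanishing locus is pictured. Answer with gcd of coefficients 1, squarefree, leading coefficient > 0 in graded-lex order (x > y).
3*x^2 + 3*x*y - 3*y^2 + x - 3*y

1. deg p = 2.
2. Against the integer gridlines: it crosses the x-axis at the gridline x = 0; among the integer gridlines, it crosses the y-axis at y ∈ {-1, 0}.
3. Together with the visible shape, these determine p as stated.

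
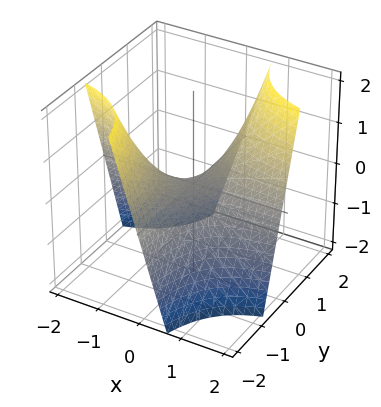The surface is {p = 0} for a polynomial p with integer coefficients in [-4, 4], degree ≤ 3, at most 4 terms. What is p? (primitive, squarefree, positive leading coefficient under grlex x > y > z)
3*x*y - 2*z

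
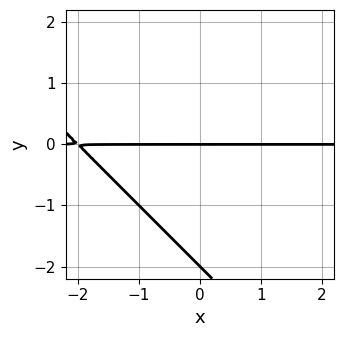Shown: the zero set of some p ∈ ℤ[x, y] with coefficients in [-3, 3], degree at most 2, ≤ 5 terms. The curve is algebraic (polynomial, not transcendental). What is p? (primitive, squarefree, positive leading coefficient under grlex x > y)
x*y + y^2 + 2*y

Degree: a generic line meets the curve in up to 2 points, so deg p = 2.
Against the integer gridlines: the y-axis gridline crossings are at y ∈ {-2, 0}; the visible x-axis segment lies entirely on the curve.
Putting this together gives p.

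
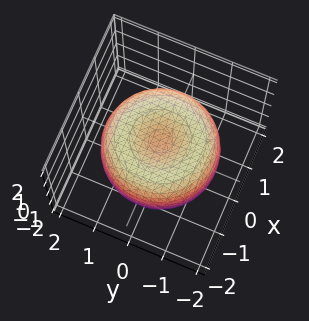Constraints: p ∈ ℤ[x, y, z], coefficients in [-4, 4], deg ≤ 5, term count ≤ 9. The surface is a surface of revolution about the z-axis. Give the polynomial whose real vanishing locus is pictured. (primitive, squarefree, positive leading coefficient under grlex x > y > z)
First, the degree is 4 — a generic line meets the surface in up to 4 points.
Then, symmetries: rotational symmetry about the z-axis ⇒ p depends on x, y only through x² + y².
Next, observable constraints: a circular section at z = 0 has radius between 1 and 2.
Finally, solving for integer coefficients yields p as stated.

x^4 + 2*x^2*y^2 + y^4 - 2*x^2 - 2*y^2 + 2*z^2 - 1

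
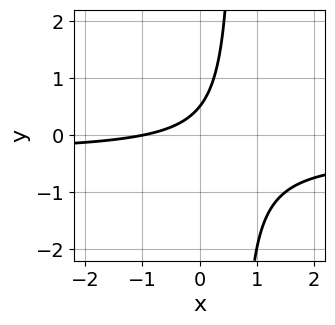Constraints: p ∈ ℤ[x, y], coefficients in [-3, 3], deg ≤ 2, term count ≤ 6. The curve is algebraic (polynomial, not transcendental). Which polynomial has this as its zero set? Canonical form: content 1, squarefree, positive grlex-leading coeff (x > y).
Degree: the shape is more complex than any degree-1 curve, so deg p = 2.
From the visible intercepts: it meets the x-axis at x = -1 (among the integer gridlines).
Putting this together gives p.

3*x*y + x - 2*y + 1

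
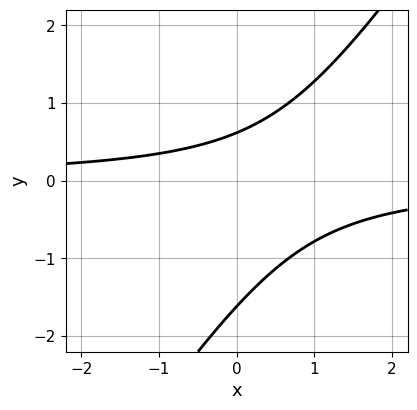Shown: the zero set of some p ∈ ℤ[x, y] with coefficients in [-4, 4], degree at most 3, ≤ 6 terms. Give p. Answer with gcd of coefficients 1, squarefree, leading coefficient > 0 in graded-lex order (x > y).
First, degree: the shape is more complex than any degree-1 curve, so deg p = 2.
Then, against the integer gridlines: it misses every integer gridline on the x-axis.
Finally, together with the visible shape, these determine p as stated.

3*x*y - 2*y^2 - 2*y + 2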